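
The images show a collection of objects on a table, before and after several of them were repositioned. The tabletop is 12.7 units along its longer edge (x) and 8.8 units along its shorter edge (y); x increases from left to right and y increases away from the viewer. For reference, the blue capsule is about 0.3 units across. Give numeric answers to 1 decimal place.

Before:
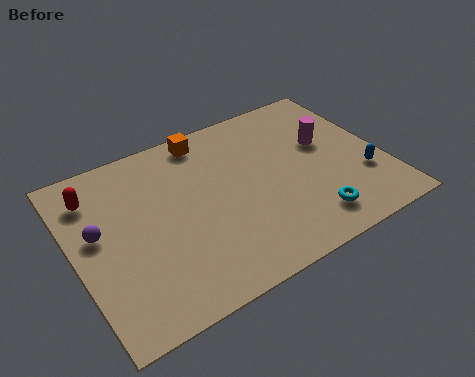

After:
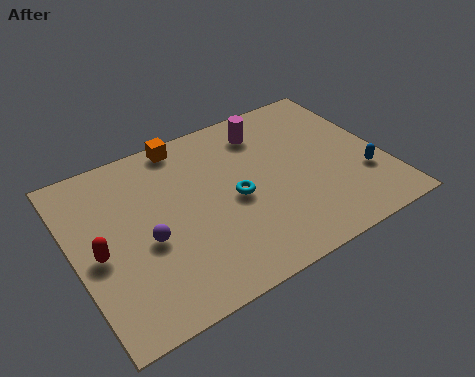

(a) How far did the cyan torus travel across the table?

3.7

The cyan torus was near (9.2, 1.6) before and (6.5, 4.1) after, so it travelled √(2.7² + 2.5²) ≈ 3.7 units.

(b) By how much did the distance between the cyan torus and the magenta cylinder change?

-0.5

Before: roughly 4.0 units apart; after: 3.5. That's 0.5 units closer together.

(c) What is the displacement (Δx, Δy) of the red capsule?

(-0.2, -2.9)

The red capsule was at about (1.1, 6.9) and moved to about (0.9, 4.0).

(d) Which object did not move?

the blue capsule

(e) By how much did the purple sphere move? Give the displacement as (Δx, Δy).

(1.8, -1.3)

From the two frames, the purple sphere sits at roughly (1.0, 5.0) before and (2.8, 3.7) after.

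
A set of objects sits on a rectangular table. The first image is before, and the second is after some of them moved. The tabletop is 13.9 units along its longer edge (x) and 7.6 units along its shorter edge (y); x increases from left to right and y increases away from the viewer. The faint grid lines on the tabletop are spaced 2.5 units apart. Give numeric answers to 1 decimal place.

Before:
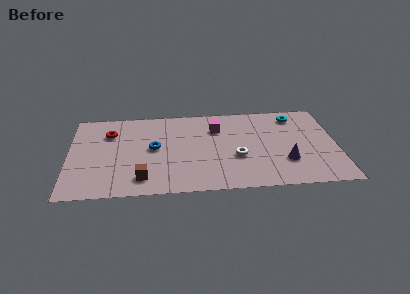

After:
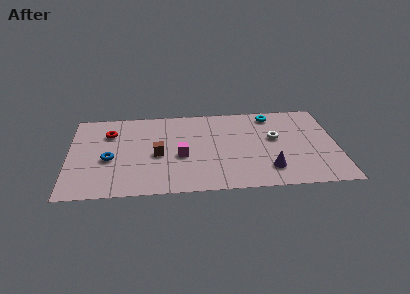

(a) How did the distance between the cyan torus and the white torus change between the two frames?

-2.5

They were about 4.6 units apart before and 2.1 after — 2.5 units closer together.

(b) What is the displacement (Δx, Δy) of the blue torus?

(-2.3, -0.8)

From the two frames, the blue torus sits at roughly (4.4, 4.0) before and (2.1, 3.2) after.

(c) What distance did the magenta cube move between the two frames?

3.0

From (7.7, 5.5) to (5.8, 3.2), the magenta cube covered √(1.9² + 2.3²) ≈ 3.0 units.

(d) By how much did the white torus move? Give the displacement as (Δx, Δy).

(2.0, 1.5)

The white torus was at about (8.7, 2.9) and moved to about (10.7, 4.4).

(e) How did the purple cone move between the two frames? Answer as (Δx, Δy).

(-0.9, -0.6)

From the two frames, the purple cone sits at roughly (11.2, 2.3) before and (10.3, 1.7) after.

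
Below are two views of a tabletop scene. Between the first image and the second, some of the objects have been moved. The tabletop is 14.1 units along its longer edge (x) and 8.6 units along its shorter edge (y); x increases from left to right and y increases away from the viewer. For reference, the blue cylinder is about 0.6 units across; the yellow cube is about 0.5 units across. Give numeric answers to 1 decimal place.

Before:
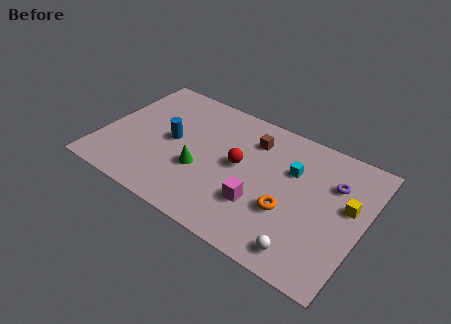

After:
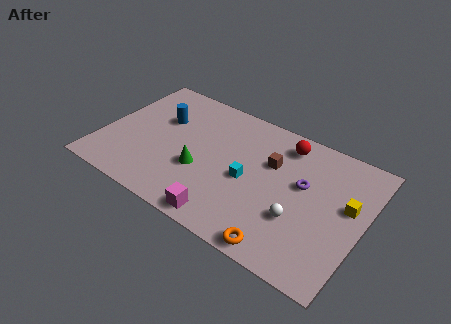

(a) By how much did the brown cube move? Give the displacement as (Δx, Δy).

(1.2, -1.0)

From the two frames, the brown cube sits at roughly (7.8, 6.6) before and (9.0, 5.6) after.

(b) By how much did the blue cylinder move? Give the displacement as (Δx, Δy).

(-0.8, 1.2)

The blue cylinder was at about (3.7, 4.4) and moved to about (2.9, 5.6).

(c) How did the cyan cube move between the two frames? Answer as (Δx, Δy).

(-2.1, -1.8)

The cyan cube started near (10.1, 5.7) and ended near (8.0, 3.9).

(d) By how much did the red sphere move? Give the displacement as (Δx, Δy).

(2.1, 2.6)

The red sphere started near (7.4, 4.6) and ended near (9.5, 7.2).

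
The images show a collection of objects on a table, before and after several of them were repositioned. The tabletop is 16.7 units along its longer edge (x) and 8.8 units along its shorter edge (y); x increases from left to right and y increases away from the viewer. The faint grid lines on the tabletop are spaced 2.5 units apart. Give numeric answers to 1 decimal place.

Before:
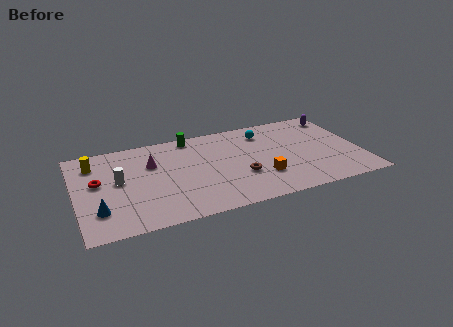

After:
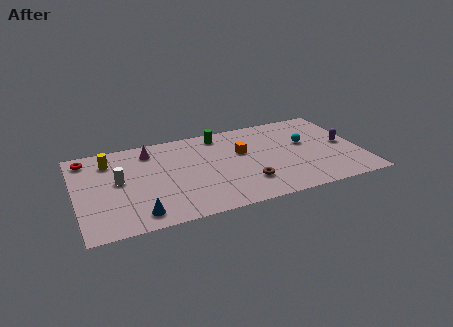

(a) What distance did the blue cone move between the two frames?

2.4

The blue cone moved from about (1.2, 2.3) to (3.4, 1.3), a distance of √(2.2² + 1.0²) ≈ 2.4.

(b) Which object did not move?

the white cylinder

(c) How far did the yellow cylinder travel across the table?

0.9

From (1.2, 6.9) to (2.1, 6.9), the yellow cylinder covered √(0.9² + 0.0²) ≈ 0.9 units.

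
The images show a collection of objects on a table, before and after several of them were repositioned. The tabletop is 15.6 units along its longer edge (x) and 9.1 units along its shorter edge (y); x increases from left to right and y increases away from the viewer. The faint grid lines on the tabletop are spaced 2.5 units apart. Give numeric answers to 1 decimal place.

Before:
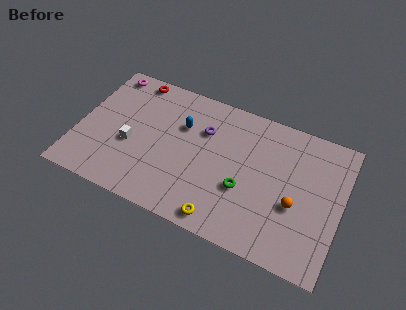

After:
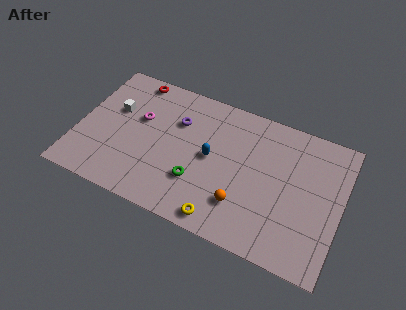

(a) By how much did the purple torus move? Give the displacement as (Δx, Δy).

(-1.6, 0.0)

The purple torus started near (7.3, 6.3) and ended near (5.7, 6.3).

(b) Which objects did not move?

the red torus and the yellow torus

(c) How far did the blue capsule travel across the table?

2.4

The blue capsule moved from about (6.0, 6.1) to (7.9, 4.7), a distance of √(1.9² + 1.4²) ≈ 2.4.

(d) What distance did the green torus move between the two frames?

2.8

From (10.0, 3.4) to (7.3, 2.8), the green torus covered √(2.7² + 0.6²) ≈ 2.8 units.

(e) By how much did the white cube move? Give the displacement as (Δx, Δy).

(-1.2, 2.0)

The white cube was at about (3.2, 3.7) and moved to about (2.0, 5.7).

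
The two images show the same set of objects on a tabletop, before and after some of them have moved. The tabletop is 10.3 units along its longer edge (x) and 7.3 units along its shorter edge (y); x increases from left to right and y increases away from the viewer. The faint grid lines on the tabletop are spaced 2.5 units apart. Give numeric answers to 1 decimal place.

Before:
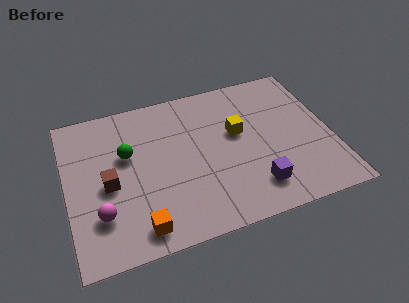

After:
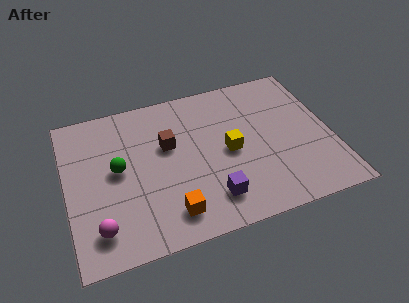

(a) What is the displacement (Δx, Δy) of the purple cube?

(-1.7, 0.0)

The purple cube was at about (7.1, 1.5) and moved to about (5.4, 1.5).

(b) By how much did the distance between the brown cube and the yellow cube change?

-2.7

They were about 5.2 units apart before and 2.5 after — 2.7 units closer together.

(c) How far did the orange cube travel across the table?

1.2

The orange cube moved from about (2.6, 1.0) to (3.8, 1.3), a distance of √(1.2² + 0.3²) ≈ 1.2.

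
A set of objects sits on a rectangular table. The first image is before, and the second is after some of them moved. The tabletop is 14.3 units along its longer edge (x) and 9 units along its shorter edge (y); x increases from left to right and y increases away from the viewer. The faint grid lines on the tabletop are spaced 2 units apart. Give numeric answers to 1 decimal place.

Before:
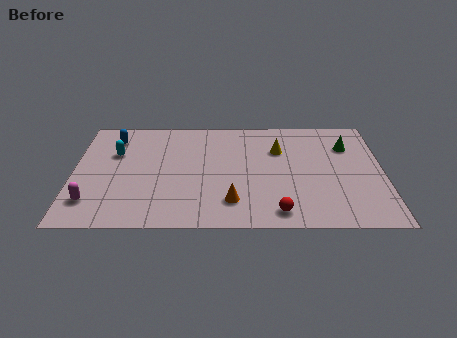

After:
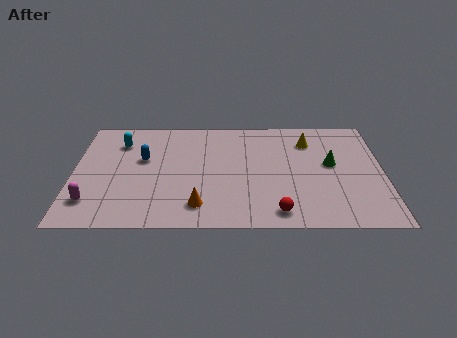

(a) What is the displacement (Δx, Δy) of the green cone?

(-0.8, -1.5)

From the two frames, the green cone sits at roughly (12.7, 6.5) before and (11.9, 5.0) after.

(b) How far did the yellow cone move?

1.6

From (9.5, 6.2) to (10.9, 6.9), the yellow cone covered √(1.4² + 0.7²) ≈ 1.6 units.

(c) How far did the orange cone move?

1.5

From (7.3, 2.0) to (5.8, 1.7), the orange cone covered √(1.5² + 0.3²) ≈ 1.5 units.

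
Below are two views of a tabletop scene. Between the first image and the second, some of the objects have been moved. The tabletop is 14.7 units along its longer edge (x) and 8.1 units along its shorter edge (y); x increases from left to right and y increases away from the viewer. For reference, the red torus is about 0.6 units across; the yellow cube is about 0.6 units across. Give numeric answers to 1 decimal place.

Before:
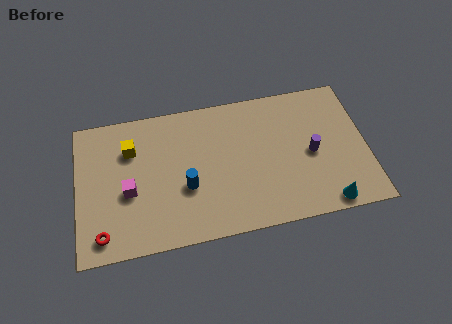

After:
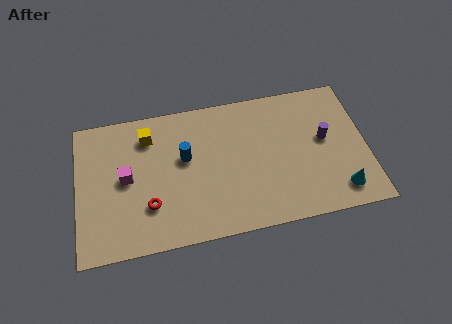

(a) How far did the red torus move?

2.7

The red torus moved from about (1.2, 1.2) to (3.6, 2.4), a distance of √(2.4² + 1.2²) ≈ 2.7.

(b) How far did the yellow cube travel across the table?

1.1

The yellow cube was near (2.8, 5.8) before and (3.7, 6.4) after, so it travelled √(0.9² + 0.6²) ≈ 1.1 units.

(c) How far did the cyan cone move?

0.9

The cyan cone was near (12.5, 0.8) before and (13.2, 1.4) after, so it travelled √(0.7² + 0.6²) ≈ 0.9 units.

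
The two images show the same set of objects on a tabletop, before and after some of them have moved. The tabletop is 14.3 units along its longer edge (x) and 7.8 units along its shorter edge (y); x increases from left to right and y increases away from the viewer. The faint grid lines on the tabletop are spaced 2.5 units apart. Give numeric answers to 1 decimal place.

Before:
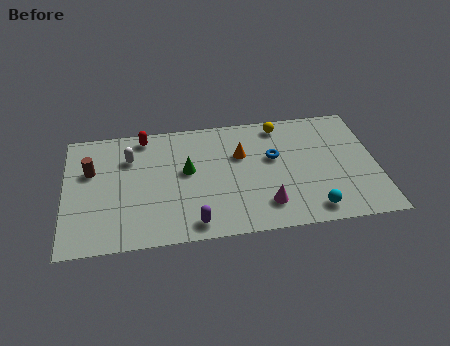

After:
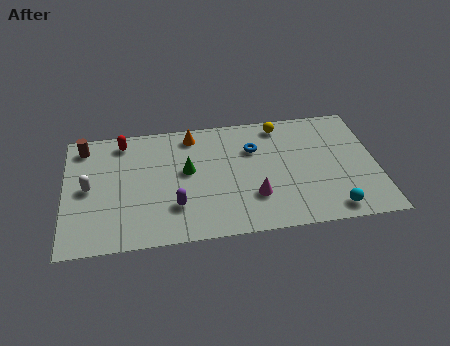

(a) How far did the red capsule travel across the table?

1.0

The red capsule moved from about (3.7, 6.9) to (2.7, 6.7), a distance of √(1.0² + 0.2²) ≈ 1.0.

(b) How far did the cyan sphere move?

0.9

From (11.2, 1.1) to (12.1, 1.0), the cyan sphere covered √(0.9² + 0.1²) ≈ 0.9 units.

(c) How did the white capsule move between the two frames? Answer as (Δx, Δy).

(-1.9, -1.7)

The white capsule was at about (3.0, 5.6) and moved to about (1.1, 3.9).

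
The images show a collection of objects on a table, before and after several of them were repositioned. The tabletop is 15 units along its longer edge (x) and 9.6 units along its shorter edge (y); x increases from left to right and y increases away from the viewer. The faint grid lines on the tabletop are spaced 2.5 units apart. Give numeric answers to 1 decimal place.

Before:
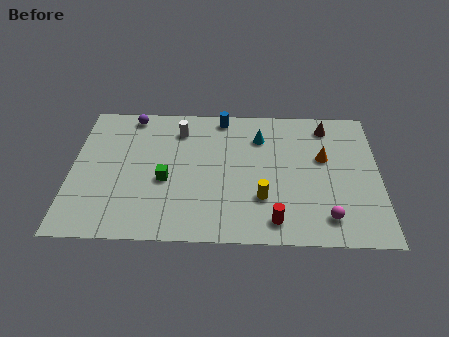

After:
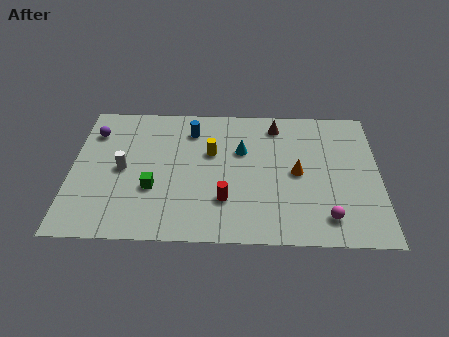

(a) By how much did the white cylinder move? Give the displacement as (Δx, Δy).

(-2.7, -2.9)

The white cylinder was at about (5.2, 7.6) and moved to about (2.5, 4.7).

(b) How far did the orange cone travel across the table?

1.7

The orange cone moved from about (12.3, 5.8) to (11.0, 4.7), a distance of √(1.3² + 1.1²) ≈ 1.7.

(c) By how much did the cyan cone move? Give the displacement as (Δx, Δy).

(-0.9, -1.0)

The cyan cone started near (9.2, 7.2) and ended near (8.3, 6.2).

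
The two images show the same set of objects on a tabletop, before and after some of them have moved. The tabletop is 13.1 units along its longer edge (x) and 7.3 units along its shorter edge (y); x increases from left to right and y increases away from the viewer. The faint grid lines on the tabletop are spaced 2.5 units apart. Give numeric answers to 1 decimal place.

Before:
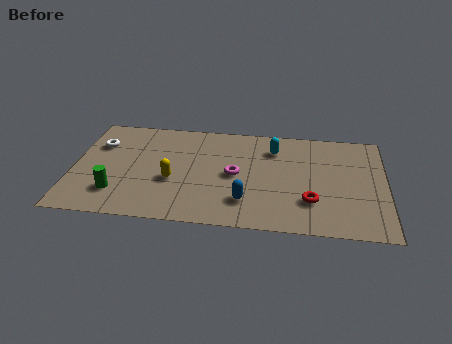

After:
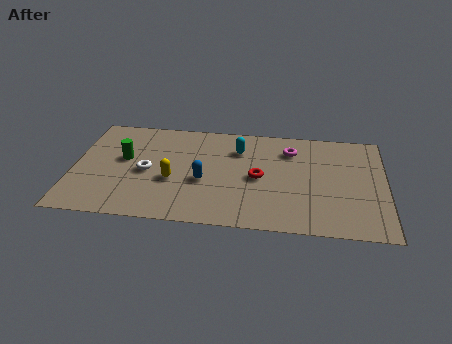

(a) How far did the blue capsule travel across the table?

2.2

The blue capsule moved from about (7.3, 1.8) to (5.5, 3.0), a distance of √(1.8² + 1.2²) ≈ 2.2.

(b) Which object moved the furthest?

the magenta torus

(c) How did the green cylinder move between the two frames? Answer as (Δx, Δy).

(0.2, 2.4)

The green cylinder was at about (1.9, 1.8) and moved to about (2.1, 4.2).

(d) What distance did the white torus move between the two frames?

2.7

From (1.0, 5.1) to (3.1, 3.4), the white torus covered √(2.1² + 1.7²) ≈ 2.7 units.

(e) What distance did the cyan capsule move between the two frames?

1.5

From (8.4, 5.6) to (6.9, 5.4), the cyan capsule covered √(1.5² + 0.2²) ≈ 1.5 units.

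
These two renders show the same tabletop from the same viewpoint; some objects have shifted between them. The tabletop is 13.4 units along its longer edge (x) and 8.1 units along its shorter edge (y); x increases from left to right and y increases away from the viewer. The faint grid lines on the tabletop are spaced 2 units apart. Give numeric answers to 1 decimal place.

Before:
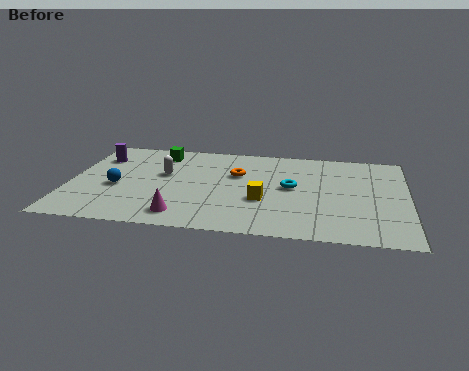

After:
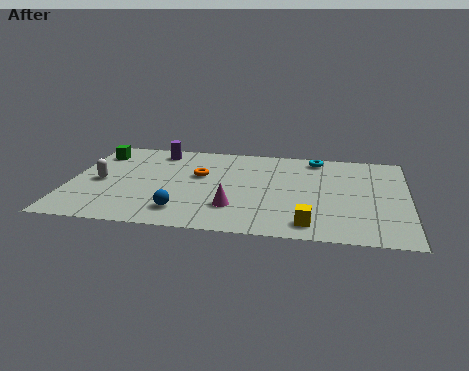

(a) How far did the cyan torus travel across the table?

2.9

From (8.8, 4.3) to (9.7, 7.1), the cyan torus covered √(0.9² + 2.8²) ≈ 2.9 units.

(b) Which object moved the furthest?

the blue sphere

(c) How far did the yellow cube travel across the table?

2.6

The yellow cube was near (7.7, 3.0) before and (9.6, 1.2) after, so it travelled √(1.9² + 1.8²) ≈ 2.6 units.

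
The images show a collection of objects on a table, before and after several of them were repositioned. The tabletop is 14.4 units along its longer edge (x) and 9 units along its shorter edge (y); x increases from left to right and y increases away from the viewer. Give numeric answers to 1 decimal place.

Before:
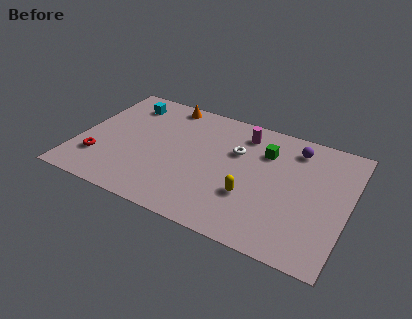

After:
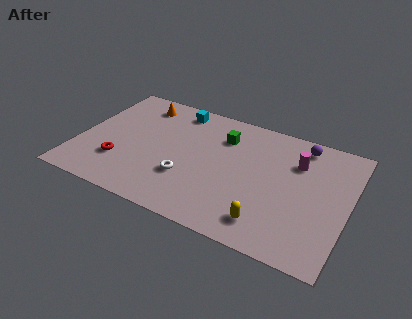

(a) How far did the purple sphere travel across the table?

0.5

The purple sphere was near (11.3, 7.4) before and (11.6, 7.8) after, so it travelled √(0.3² + 0.4²) ≈ 0.5 units.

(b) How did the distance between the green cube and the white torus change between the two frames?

+2.5

They were about 1.6 units apart before and 4.1 after — 2.5 units further apart.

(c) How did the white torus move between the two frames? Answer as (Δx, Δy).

(-2.3, -3.0)

The white torus was at about (8.3, 5.9) and moved to about (6.0, 2.9).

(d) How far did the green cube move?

2.3

The green cube moved from about (9.8, 6.5) to (7.5, 6.7), a distance of √(2.3² + 0.2²) ≈ 2.3.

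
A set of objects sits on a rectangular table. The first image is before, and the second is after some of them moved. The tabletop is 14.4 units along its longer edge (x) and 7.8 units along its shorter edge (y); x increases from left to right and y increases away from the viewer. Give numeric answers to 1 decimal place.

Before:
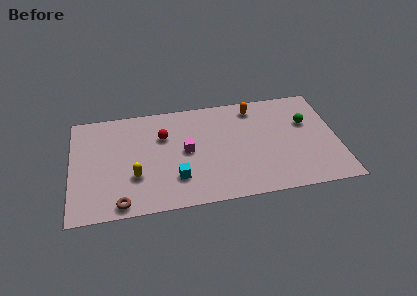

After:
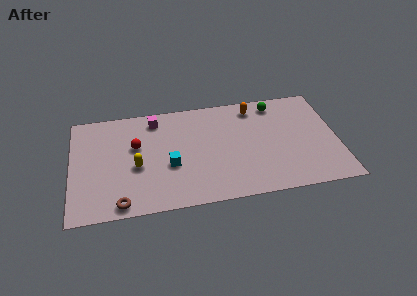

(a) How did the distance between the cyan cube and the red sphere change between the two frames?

-0.8

The distance was about 3.3 in the first image and 2.5 in the second, so they moved 0.8 units closer together.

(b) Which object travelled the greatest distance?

the magenta cube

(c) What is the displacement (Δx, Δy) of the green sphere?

(-1.6, 1.7)

From the two frames, the green sphere sits at roughly (12.8, 5.0) before and (11.2, 6.7) after.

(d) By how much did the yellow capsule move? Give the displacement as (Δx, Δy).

(0.1, 0.7)

The yellow capsule started near (3.4, 2.6) and ended near (3.5, 3.3).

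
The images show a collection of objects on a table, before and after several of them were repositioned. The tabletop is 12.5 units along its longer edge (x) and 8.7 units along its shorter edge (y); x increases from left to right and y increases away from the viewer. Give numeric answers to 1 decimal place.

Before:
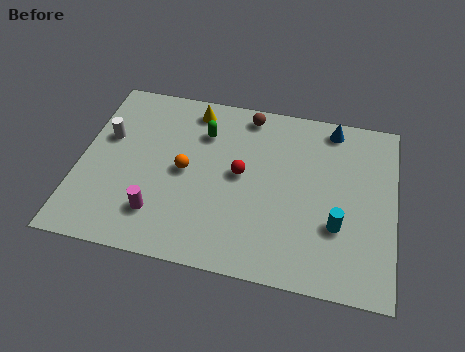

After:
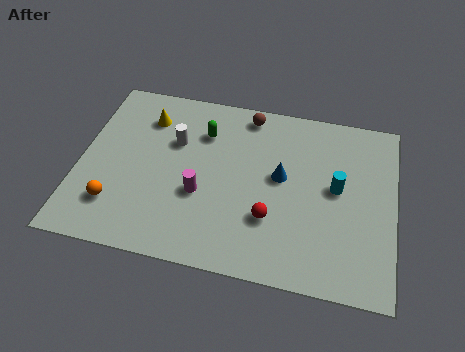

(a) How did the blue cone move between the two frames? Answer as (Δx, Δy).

(-1.9, -2.9)

The blue cone started near (9.9, 7.7) and ended near (8.0, 4.8).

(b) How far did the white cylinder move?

2.7

From (1.0, 5.4) to (3.7, 5.7), the white cylinder covered √(2.7² + 0.3²) ≈ 2.7 units.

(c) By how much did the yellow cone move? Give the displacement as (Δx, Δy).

(-1.8, -0.8)

From the two frames, the yellow cone sits at roughly (4.3, 7.5) before and (2.5, 6.7) after.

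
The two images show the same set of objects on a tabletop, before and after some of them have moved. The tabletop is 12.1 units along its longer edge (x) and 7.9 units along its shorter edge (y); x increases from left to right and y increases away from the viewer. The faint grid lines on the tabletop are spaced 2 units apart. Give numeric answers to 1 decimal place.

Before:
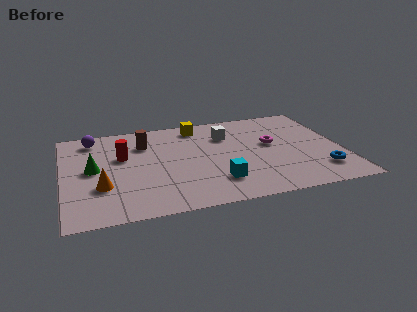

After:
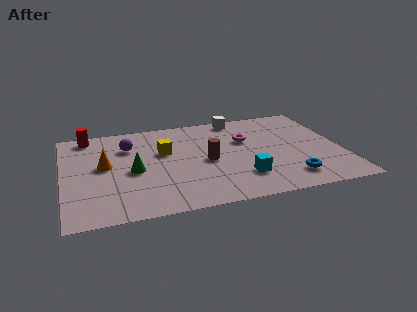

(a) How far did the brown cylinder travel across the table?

3.3

From (3.6, 5.8) to (6.2, 3.7), the brown cylinder covered √(2.6² + 2.1²) ≈ 3.3 units.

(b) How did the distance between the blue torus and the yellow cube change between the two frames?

-0.9

The distance was about 7.1 in the first image and 6.2 in the second, so they moved 0.9 units closer together.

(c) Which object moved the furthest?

the brown cylinder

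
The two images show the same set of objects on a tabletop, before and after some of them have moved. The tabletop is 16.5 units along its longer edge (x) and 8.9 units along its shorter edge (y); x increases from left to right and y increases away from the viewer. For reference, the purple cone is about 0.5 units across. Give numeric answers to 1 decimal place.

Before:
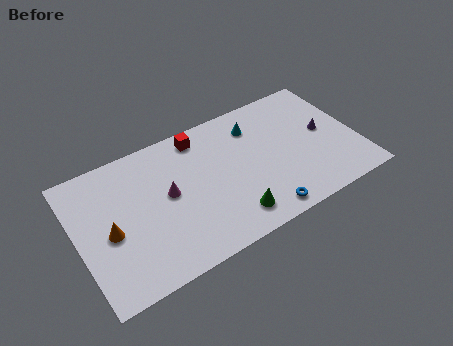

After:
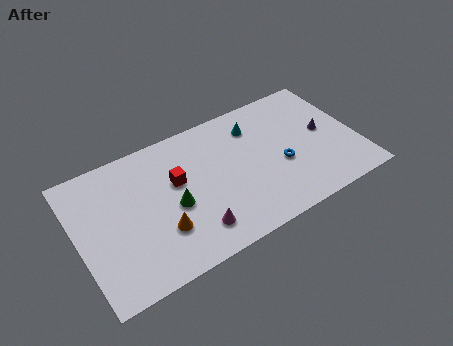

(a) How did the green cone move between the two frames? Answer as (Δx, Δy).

(-3.1, 2.3)

The green cone was at about (8.6, 1.6) and moved to about (5.5, 3.9).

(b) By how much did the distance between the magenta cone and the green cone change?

-2.3

They were about 4.6 units apart before and 2.3 after — 2.3 units closer together.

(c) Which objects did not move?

the purple cone and the cyan cone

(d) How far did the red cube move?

2.9

From (7.6, 7.7) to (5.9, 5.4), the red cube covered √(1.7² + 2.3²) ≈ 2.9 units.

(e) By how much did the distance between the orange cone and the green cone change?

-5.7

The distance was about 7.2 in the first image and 1.5 in the second, so they moved 5.7 units closer together.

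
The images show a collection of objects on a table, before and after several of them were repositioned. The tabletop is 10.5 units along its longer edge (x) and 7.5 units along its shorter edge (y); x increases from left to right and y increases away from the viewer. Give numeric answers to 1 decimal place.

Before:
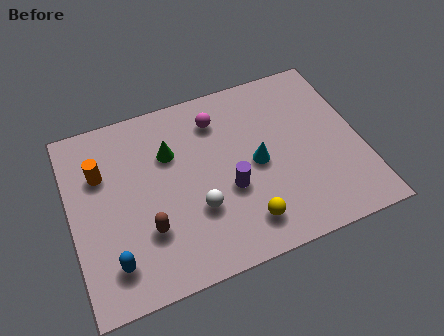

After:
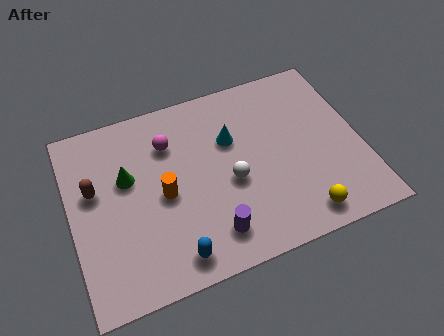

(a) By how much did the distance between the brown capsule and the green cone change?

-1.8

The distance was about 3.0 in the first image and 1.2 in the second, so they moved 1.8 units closer together.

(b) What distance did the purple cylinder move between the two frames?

1.7

The purple cylinder was near (5.6, 2.9) before and (4.8, 1.4) after, so it travelled √(0.8² + 1.5²) ≈ 1.7 units.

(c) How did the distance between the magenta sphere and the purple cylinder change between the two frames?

+1.2

Before: roughly 3.0 units apart; after: 4.2. That's 1.2 units further apart.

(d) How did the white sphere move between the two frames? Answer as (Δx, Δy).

(1.3, 0.7)

The white sphere was at about (4.4, 2.5) and moved to about (5.7, 3.2).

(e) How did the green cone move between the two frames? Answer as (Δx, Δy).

(-1.6, -0.5)

From the two frames, the green cone sits at roughly (3.7, 5.1) before and (2.1, 4.6) after.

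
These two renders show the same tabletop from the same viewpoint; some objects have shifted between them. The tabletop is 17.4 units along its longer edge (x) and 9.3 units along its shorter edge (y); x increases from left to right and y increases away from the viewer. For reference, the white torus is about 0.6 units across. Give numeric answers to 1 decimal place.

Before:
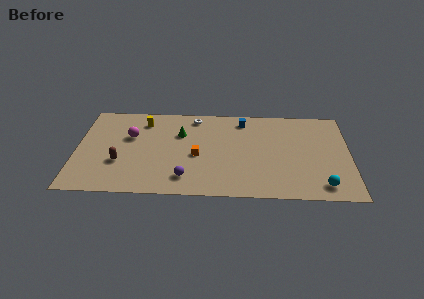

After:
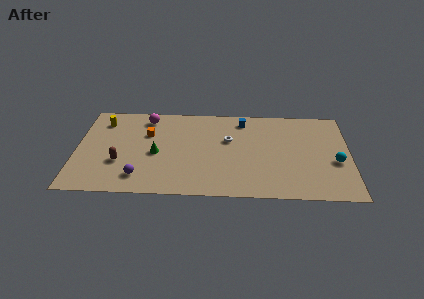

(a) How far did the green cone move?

2.6

The green cone was near (6.6, 6.3) before and (5.1, 4.2) after, so it travelled √(1.5² + 2.1²) ≈ 2.6 units.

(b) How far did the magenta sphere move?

2.2

The magenta sphere was near (3.4, 5.9) before and (4.4, 7.9) after, so it travelled √(1.0² + 2.0²) ≈ 2.2 units.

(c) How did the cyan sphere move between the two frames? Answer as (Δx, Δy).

(0.9, 2.4)

The cyan sphere started near (15.6, 1.4) and ended near (16.5, 3.8).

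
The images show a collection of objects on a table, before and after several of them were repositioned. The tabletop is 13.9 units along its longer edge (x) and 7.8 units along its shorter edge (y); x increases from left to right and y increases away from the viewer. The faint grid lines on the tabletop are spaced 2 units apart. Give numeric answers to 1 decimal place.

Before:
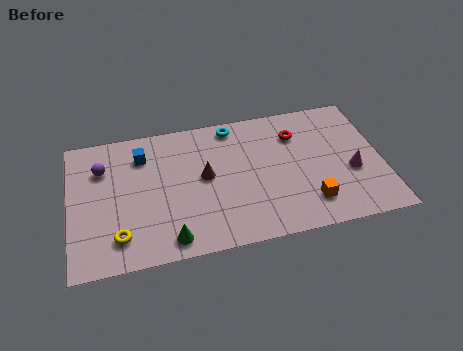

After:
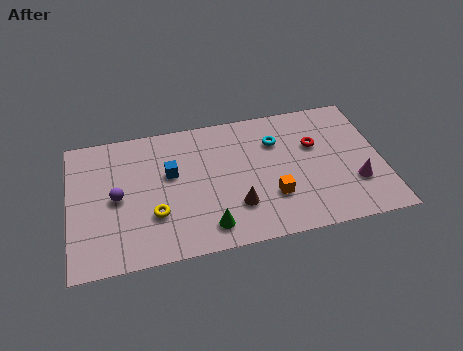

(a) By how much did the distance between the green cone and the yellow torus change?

+0.3

The distance was about 2.3 in the first image and 2.6 in the second, so they moved 0.3 units further apart.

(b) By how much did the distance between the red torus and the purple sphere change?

+0.3

The distance was about 8.7 in the first image and 9.0 in the second, so they moved 0.3 units further apart.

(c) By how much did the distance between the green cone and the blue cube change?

-1.4

Before: roughly 5.1 units apart; after: 3.7. That's 1.4 units closer together.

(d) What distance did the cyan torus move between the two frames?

2.3

The cyan torus moved from about (7.4, 6.9) to (9.3, 5.6), a distance of √(1.9² + 1.3²) ≈ 2.3.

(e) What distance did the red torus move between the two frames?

1.1

The red torus was near (10.2, 5.8) before and (11.0, 5.0) after, so it travelled √(0.8² + 0.8²) ≈ 1.1 units.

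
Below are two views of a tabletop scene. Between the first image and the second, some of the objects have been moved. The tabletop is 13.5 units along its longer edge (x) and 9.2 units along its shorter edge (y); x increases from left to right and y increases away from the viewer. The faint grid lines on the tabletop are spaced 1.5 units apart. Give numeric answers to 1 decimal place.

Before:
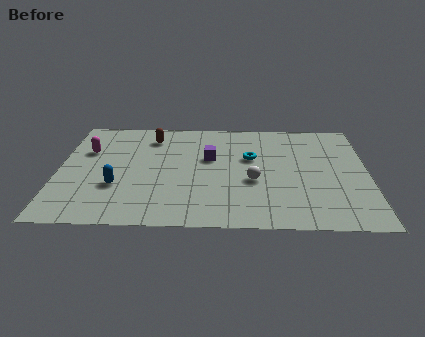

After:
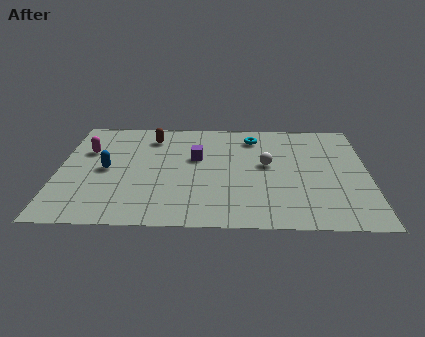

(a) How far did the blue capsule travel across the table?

1.5

The blue capsule moved from about (2.6, 3.1) to (2.1, 4.5), a distance of √(0.5² + 1.4²) ≈ 1.5.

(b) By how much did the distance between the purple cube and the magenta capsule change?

-0.6

Before: roughly 5.4 units apart; after: 4.8. That's 0.6 units closer together.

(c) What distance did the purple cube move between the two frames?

0.6

From (6.6, 5.6) to (6.0, 5.6), the purple cube covered √(0.6² + 0.0²) ≈ 0.6 units.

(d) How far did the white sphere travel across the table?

1.5

From (8.5, 3.7) to (9.1, 5.1), the white sphere covered √(0.6² + 1.4²) ≈ 1.5 units.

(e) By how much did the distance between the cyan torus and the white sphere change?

+0.5

Before: roughly 2.0 units apart; after: 2.5. That's 0.5 units further apart.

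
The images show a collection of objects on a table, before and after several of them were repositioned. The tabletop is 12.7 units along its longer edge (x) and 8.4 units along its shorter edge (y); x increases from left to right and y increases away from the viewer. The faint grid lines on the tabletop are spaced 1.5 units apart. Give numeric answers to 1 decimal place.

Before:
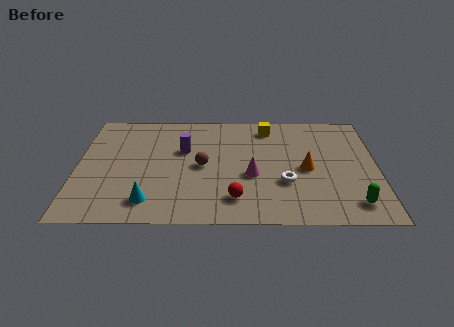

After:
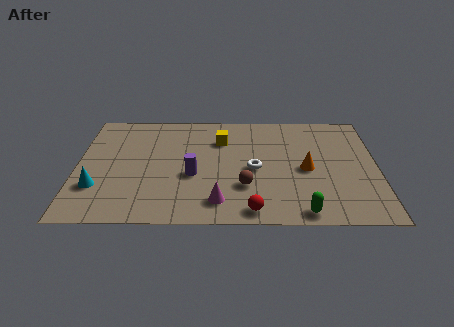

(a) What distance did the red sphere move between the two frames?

1.1

The red sphere was near (6.7, 1.7) before and (7.4, 0.9) after, so it travelled √(0.7² + 0.8²) ≈ 1.1 units.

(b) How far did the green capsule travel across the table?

2.2

From (11.6, 1.4) to (9.5, 0.8), the green capsule covered √(2.1² + 0.6²) ≈ 2.2 units.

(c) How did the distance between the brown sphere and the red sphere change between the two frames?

-1.1

They were about 2.8 units apart before and 1.7 after — 1.1 units closer together.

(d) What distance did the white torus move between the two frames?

1.6

From (8.8, 2.9) to (7.5, 3.9), the white torus covered √(1.3² + 1.0²) ≈ 1.6 units.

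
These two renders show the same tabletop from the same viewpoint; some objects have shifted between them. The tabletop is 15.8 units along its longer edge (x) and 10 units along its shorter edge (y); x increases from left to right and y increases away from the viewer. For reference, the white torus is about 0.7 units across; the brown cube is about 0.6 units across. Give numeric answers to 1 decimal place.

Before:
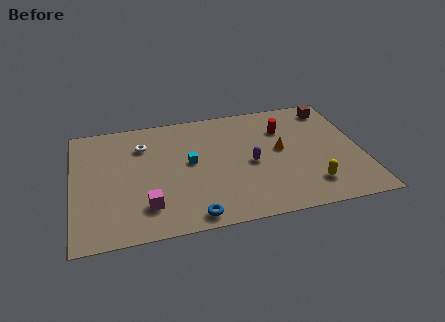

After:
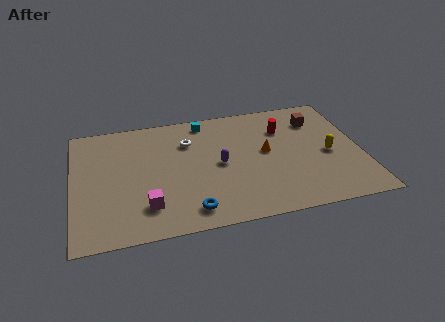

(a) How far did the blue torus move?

0.5

The blue torus was near (6.3, 1.0) before and (6.2, 1.5) after, so it travelled √(0.1² + 0.5²) ≈ 0.5 units.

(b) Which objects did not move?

the magenta cube and the red cylinder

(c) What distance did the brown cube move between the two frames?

1.3

From (14.5, 8.5) to (13.6, 7.6), the brown cube covered √(0.9² + 0.9²) ≈ 1.3 units.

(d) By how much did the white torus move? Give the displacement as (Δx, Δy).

(2.5, -0.2)

The white torus was at about (3.9, 7.4) and moved to about (6.4, 7.2).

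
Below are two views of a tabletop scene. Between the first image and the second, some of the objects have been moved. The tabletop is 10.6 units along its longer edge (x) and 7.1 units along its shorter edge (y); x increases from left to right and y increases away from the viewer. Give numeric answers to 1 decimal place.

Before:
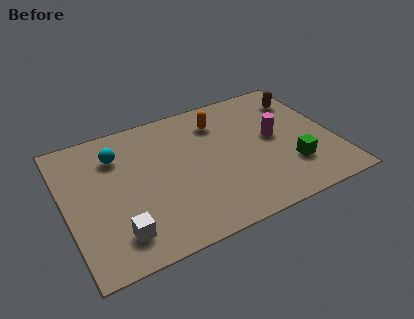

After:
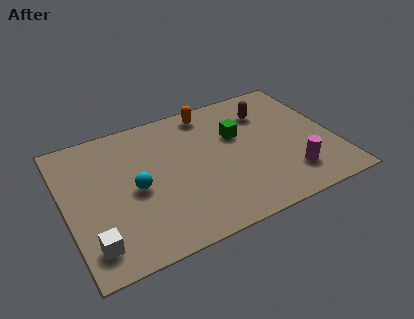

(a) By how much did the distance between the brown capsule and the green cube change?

-2.1

They were about 3.6 units apart before and 1.5 after — 2.1 units closer together.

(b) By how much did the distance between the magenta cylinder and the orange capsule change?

+2.7

The distance was about 2.6 in the first image and 5.3 in the second, so they moved 2.7 units further apart.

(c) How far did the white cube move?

1.0

The white cube was near (1.8, 1.4) before and (0.8, 1.3) after, so it travelled √(1.0² + 0.1²) ≈ 1.0 units.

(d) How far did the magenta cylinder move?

2.2

From (8.3, 3.8) to (8.6, 1.6), the magenta cylinder covered √(0.3² + 2.2²) ≈ 2.2 units.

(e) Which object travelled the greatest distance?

the green cube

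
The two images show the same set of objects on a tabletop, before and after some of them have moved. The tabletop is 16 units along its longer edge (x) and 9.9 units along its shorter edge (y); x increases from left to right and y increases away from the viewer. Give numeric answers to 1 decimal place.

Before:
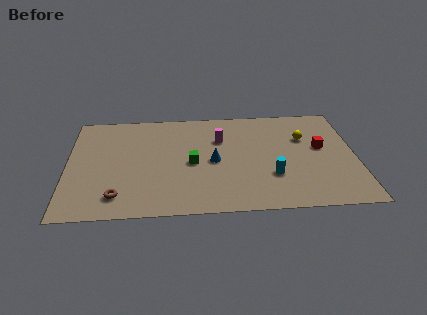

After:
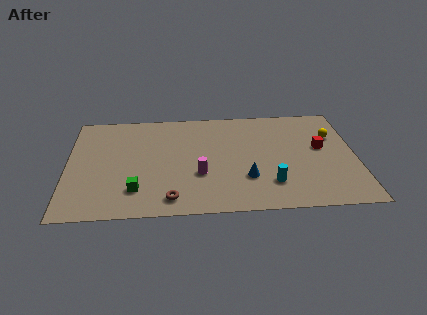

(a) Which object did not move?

the red cube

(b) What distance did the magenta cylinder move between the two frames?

3.5

From (8.5, 6.8) to (7.3, 3.5), the magenta cylinder covered √(1.2² + 3.3²) ≈ 3.5 units.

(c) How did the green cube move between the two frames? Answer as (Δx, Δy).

(-3.1, -2.3)

From the two frames, the green cube sits at roughly (6.9, 4.6) before and (3.8, 2.3) after.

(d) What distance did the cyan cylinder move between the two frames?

0.7

From (11.3, 3.1) to (11.2, 2.4), the cyan cylinder covered √(0.1² + 0.7²) ≈ 0.7 units.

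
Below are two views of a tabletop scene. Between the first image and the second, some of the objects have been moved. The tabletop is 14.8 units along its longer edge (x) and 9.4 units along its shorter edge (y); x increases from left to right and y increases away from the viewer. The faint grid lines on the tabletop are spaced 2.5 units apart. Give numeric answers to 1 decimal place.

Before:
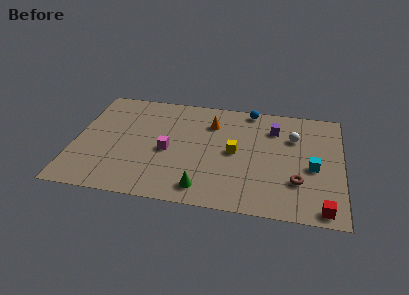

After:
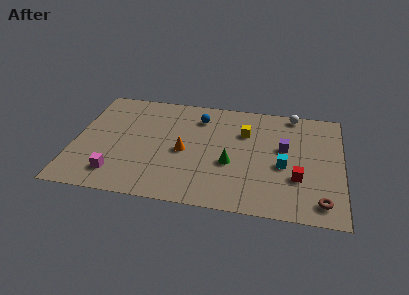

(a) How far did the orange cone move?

3.0

The orange cone was near (7.5, 7.0) before and (6.1, 4.3) after, so it travelled √(1.4² + 2.7²) ≈ 3.0 units.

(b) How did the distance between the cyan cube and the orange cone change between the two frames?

-0.9

Before: roughly 6.4 units apart; after: 5.5. That's 0.9 units closer together.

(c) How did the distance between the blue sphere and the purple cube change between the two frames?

+3.1

Before: roughly 2.1 units apart; after: 5.2. That's 3.1 units further apart.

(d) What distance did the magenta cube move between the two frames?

3.6

From (5.2, 4.2) to (2.5, 1.8), the magenta cube covered √(2.7² + 2.4²) ≈ 3.6 units.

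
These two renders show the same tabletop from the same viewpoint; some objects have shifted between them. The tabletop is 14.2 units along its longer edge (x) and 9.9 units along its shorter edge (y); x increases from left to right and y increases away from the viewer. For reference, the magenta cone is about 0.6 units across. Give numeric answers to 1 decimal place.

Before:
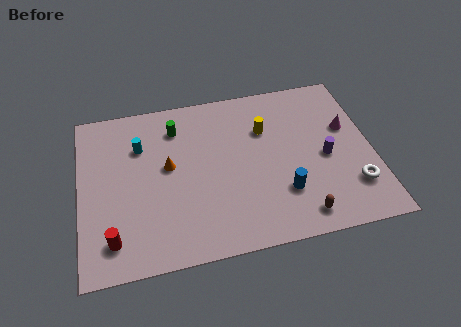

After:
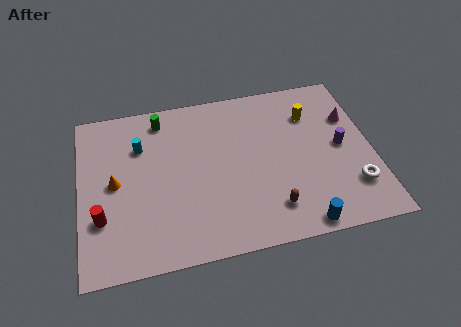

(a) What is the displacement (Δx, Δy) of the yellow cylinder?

(2.3, 0.5)

The yellow cylinder started near (9.1, 6.8) and ended near (11.4, 7.3).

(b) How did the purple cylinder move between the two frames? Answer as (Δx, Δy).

(0.8, 0.5)

From the two frames, the purple cylinder sits at roughly (11.9, 4.5) before and (12.7, 5.0) after.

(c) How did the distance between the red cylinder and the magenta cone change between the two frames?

+0.4

The distance was about 12.4 in the first image and 12.8 in the second, so they moved 0.4 units further apart.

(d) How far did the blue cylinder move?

2.1

The blue cylinder moved from about (9.7, 2.8) to (10.4, 0.8), a distance of √(0.7² + 2.0²) ≈ 2.1.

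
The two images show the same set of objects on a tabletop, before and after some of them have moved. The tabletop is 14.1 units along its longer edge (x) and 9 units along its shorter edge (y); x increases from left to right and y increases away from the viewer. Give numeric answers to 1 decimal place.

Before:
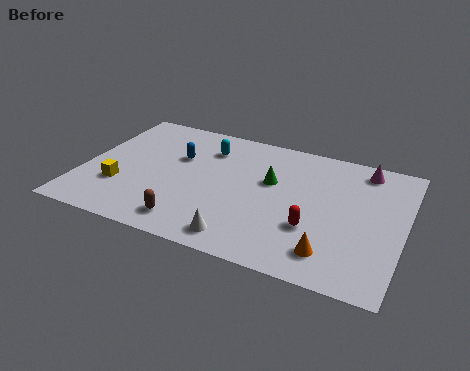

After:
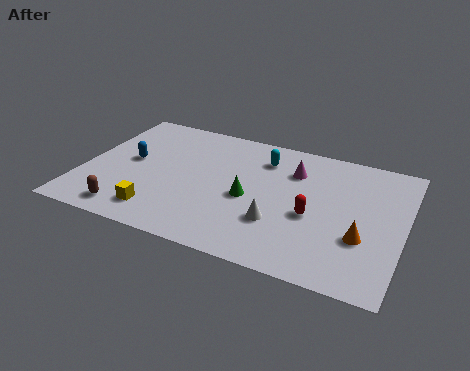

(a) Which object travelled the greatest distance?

the magenta cone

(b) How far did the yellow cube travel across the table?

2.2

The yellow cube was near (1.8, 2.8) before and (3.7, 1.6) after, so it travelled √(1.9² + 1.2²) ≈ 2.2 units.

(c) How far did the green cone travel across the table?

1.7

The green cone moved from about (8.2, 5.5) to (7.4, 4.0), a distance of √(0.8² + 1.5²) ≈ 1.7.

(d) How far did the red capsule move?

0.8

From (10.3, 3.0) to (10.2, 3.8), the red capsule covered √(0.1² + 0.8²) ≈ 0.8 units.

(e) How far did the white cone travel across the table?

2.1

From (7.4, 1.2) to (8.8, 2.8), the white cone covered √(1.4² + 1.6²) ≈ 2.1 units.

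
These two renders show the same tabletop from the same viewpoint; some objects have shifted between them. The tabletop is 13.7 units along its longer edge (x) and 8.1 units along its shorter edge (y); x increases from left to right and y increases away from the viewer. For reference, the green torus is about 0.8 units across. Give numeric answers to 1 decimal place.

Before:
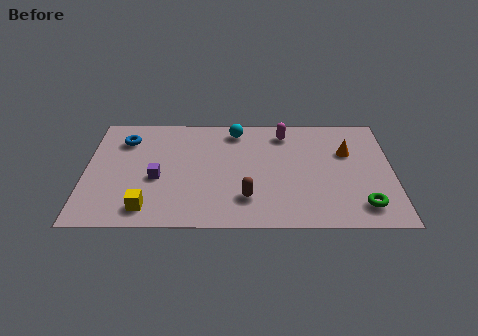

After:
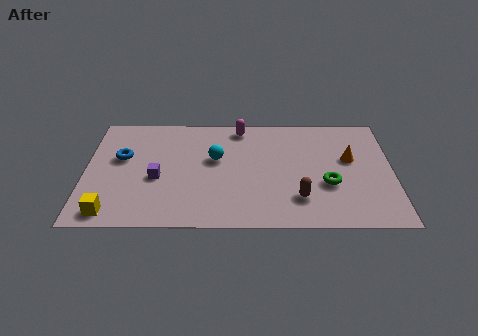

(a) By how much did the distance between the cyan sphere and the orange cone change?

+0.8

The distance was about 5.2 in the first image and 6.0 in the second, so they moved 0.8 units further apart.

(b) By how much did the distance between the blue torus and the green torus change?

-2.2

They were about 11.6 units apart before and 9.4 after — 2.2 units closer together.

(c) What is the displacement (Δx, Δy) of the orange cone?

(0.1, -0.5)

The orange cone was at about (11.7, 5.3) and moved to about (11.8, 4.8).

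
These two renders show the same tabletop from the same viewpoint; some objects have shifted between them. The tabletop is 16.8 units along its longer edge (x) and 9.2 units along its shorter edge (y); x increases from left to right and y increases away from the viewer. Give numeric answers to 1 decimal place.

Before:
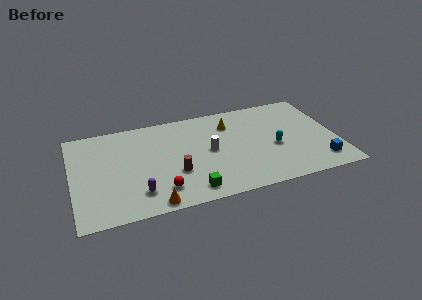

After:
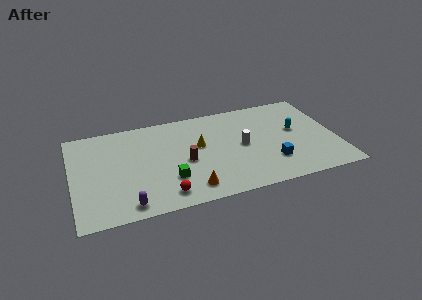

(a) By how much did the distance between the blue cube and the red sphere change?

-3.1

The distance was about 10.1 in the first image and 7.0 in the second, so they moved 3.1 units closer together.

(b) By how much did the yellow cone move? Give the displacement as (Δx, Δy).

(-2.1, -1.6)

The yellow cone was at about (10.2, 7.0) and moved to about (8.1, 5.4).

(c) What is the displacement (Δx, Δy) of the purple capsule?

(-0.7, -0.9)

The purple capsule was at about (4.0, 2.0) and moved to about (3.3, 1.1).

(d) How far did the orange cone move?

2.5

The orange cone moved from about (4.8, 0.8) to (7.2, 1.5), a distance of √(2.4² + 0.7²) ≈ 2.5.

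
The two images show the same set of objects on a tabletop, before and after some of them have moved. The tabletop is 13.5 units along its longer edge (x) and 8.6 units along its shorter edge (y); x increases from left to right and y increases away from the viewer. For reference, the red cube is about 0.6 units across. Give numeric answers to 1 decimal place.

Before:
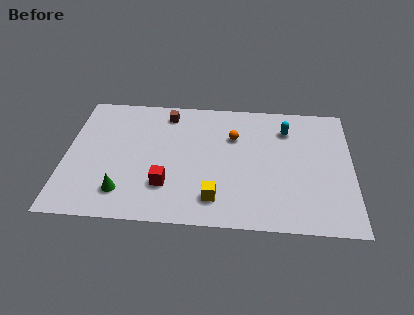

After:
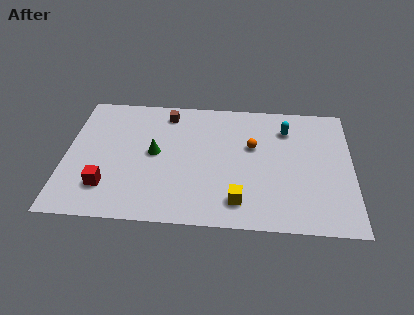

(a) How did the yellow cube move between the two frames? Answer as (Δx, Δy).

(1.1, -0.1)

The yellow cube was at about (7.1, 1.7) and moved to about (8.2, 1.6).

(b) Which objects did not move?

the brown cube and the cyan capsule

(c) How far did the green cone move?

3.0

The green cone moved from about (2.8, 1.8) to (4.2, 4.5), a distance of √(1.4² + 2.7²) ≈ 3.0.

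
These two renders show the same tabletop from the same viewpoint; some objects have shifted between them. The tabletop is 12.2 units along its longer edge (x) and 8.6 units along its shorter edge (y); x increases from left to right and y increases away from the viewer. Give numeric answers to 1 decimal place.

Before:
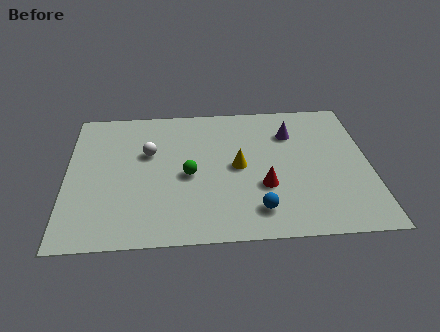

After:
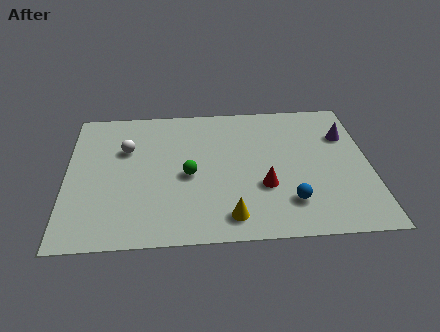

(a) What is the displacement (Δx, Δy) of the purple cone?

(2.2, -0.3)

The purple cone was at about (9.1, 6.3) and moved to about (11.3, 6.0).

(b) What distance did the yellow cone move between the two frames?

3.0

From (6.9, 4.3) to (6.5, 1.3), the yellow cone covered √(0.4² + 3.0²) ≈ 3.0 units.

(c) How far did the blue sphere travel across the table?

1.4

The blue sphere moved from about (7.6, 1.6) to (8.9, 2.0), a distance of √(1.3² + 0.4²) ≈ 1.4.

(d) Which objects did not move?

the green sphere and the red cone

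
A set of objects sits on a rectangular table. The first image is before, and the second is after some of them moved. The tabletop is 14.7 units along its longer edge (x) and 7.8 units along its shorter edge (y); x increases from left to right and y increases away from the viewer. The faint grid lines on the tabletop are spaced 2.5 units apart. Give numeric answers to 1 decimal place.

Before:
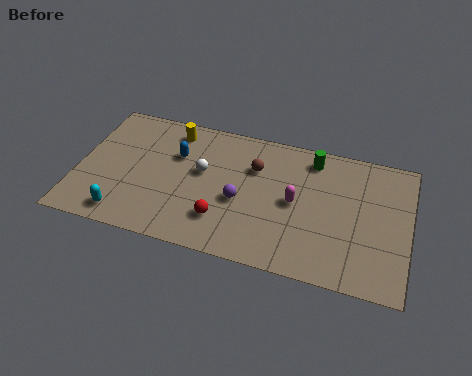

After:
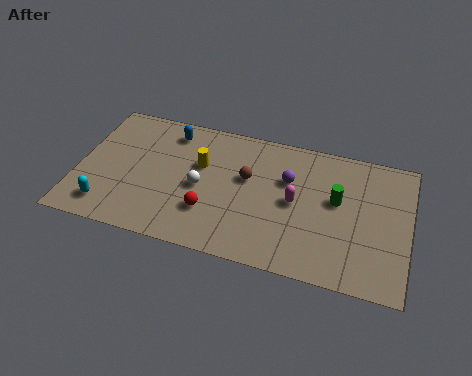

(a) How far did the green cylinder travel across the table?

2.4

The green cylinder was near (10.3, 6.6) before and (11.5, 4.5) after, so it travelled √(1.2² + 2.1²) ≈ 2.4 units.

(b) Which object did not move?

the magenta capsule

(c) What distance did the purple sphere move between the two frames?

2.7

The purple sphere was near (7.3, 3.3) before and (9.3, 5.1) after, so it travelled √(2.0² + 1.8²) ≈ 2.7 units.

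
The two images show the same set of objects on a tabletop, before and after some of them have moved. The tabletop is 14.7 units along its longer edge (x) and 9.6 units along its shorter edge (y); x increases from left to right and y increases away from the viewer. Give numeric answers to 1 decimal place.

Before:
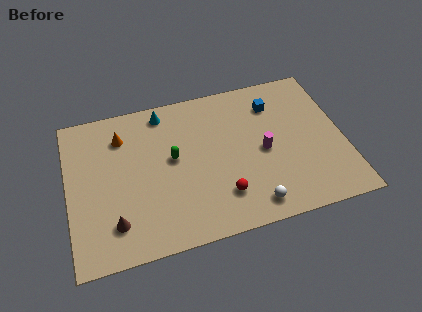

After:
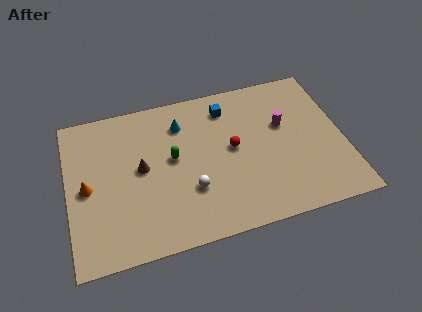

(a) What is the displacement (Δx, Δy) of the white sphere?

(-3.1, 1.8)

The white sphere started near (9.5, 1.3) and ended near (6.4, 3.1).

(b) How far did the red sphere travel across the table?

2.9

The red sphere moved from about (8.0, 2.3) to (8.8, 5.1), a distance of √(0.8² + 2.8²) ≈ 2.9.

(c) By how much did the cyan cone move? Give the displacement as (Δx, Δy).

(0.9, -1.0)

The cyan cone started near (5.3, 8.4) and ended near (6.2, 7.4).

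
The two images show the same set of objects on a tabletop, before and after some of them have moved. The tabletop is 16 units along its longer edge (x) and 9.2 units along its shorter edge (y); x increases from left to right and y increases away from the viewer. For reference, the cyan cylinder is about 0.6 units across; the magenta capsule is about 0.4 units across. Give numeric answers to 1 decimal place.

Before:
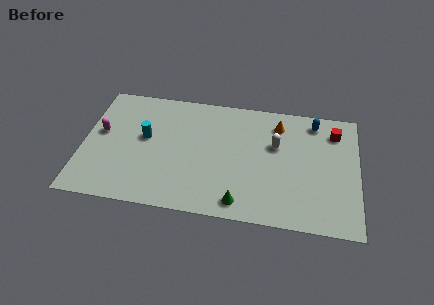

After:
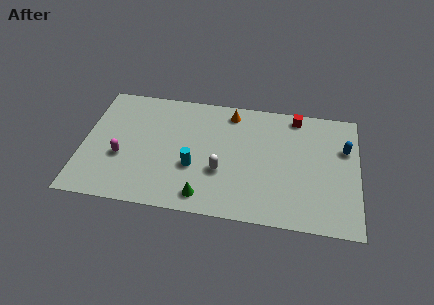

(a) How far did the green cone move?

2.1

The green cone was near (9.3, 1.2) before and (7.2, 1.3) after, so it travelled √(2.1² + 0.1²) ≈ 2.1 units.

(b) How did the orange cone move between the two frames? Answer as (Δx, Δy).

(-2.8, 0.5)

From the two frames, the orange cone sits at roughly (11.3, 7.4) before and (8.5, 7.9) after.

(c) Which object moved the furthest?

the white capsule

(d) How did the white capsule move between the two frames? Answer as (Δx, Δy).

(-3.1, -2.5)

From the two frames, the white capsule sits at roughly (11.2, 5.8) before and (8.1, 3.3) after.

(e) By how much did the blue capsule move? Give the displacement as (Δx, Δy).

(1.8, -1.8)

The blue capsule started near (13.4, 7.9) and ended near (15.2, 6.1).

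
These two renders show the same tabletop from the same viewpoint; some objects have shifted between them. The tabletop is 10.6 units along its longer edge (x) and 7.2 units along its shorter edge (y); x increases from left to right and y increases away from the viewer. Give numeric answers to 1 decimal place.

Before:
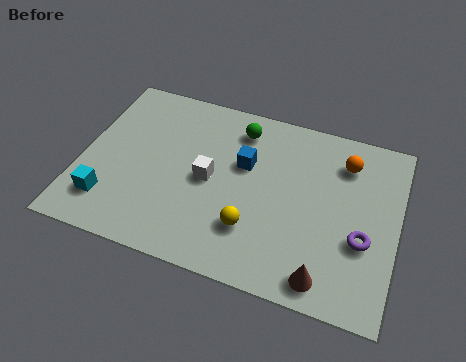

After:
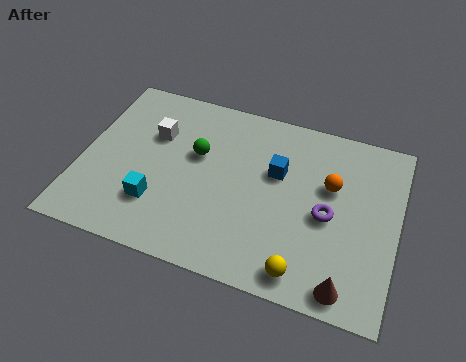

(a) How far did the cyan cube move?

1.6

From (1.1, 1.6) to (2.7, 2.0), the cyan cube covered √(1.6² + 0.4²) ≈ 1.6 units.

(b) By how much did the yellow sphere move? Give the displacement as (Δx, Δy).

(1.8, -1.1)

The yellow sphere started near (5.9, 2.0) and ended near (7.7, 0.9).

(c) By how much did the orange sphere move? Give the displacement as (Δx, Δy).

(-0.4, -1.1)

The orange sphere was at about (8.7, 5.6) and moved to about (8.3, 4.5).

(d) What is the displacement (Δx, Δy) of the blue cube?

(1.1, 0.0)

The blue cube was at about (5.4, 4.5) and moved to about (6.5, 4.5).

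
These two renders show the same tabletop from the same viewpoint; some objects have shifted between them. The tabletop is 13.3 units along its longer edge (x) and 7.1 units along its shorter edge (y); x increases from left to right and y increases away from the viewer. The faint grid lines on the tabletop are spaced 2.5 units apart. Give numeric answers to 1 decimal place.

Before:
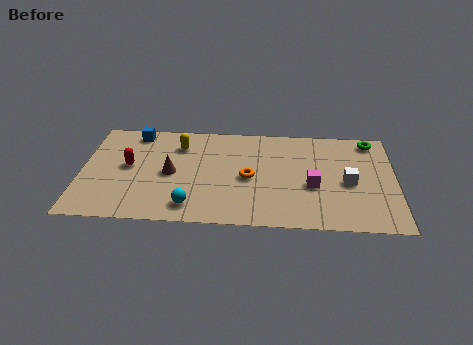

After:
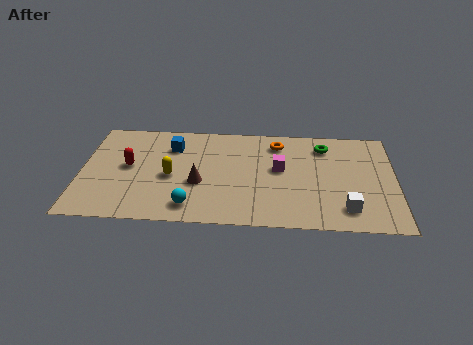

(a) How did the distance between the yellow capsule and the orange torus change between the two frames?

+1.5

Before: roughly 3.7 units apart; after: 5.2. That's 1.5 units further apart.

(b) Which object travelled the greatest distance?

the orange torus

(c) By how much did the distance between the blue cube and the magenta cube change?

-3.5

They were about 8.3 units apart before and 4.8 after — 3.5 units closer together.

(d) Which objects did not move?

the cyan sphere and the red capsule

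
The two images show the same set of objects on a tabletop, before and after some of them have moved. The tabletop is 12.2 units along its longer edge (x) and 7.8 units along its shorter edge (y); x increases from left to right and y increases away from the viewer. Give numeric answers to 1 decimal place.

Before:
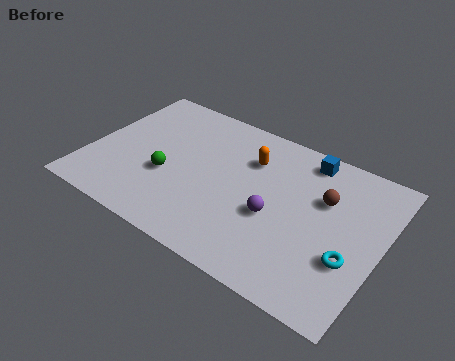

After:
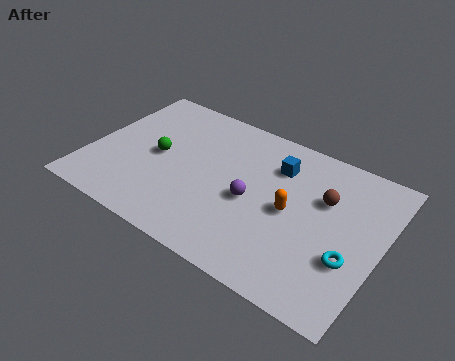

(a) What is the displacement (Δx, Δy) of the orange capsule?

(2.0, -1.8)

The orange capsule started near (6.5, 5.6) and ended near (8.5, 3.8).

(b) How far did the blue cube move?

1.5

The blue cube was near (8.7, 6.8) before and (7.6, 5.8) after, so it travelled √(1.1² + 1.0²) ≈ 1.5 units.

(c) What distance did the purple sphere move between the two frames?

1.0

From (7.9, 3.2) to (6.9, 3.5), the purple sphere covered √(1.0² + 0.3²) ≈ 1.0 units.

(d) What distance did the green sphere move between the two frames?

1.1

The green sphere moved from about (3.4, 3.0) to (2.8, 3.9), a distance of √(0.6² + 0.9²) ≈ 1.1.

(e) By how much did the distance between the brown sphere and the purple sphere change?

+0.6

They were about 2.6 units apart before and 3.2 after — 0.6 units further apart.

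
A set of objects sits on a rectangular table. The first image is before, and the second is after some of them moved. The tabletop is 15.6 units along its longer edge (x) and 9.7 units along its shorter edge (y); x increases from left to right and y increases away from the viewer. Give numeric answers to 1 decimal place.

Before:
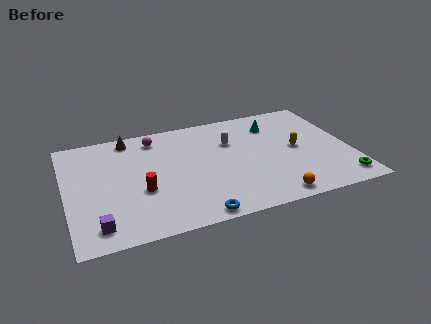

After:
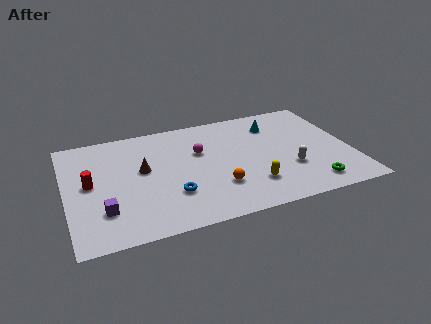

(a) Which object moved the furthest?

the white capsule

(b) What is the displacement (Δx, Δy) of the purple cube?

(0.4, 1.1)

From the two frames, the purple cube sits at roughly (1.5, 1.5) before and (1.9, 2.6) after.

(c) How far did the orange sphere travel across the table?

3.3

The orange sphere was near (10.9, 1.0) before and (8.1, 2.8) after, so it travelled √(2.8² + 1.8²) ≈ 3.3 units.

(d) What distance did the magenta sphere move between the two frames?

3.0

The magenta sphere was near (5.1, 8.2) before and (7.4, 6.2) after, so it travelled √(2.3² + 2.0²) ≈ 3.0 units.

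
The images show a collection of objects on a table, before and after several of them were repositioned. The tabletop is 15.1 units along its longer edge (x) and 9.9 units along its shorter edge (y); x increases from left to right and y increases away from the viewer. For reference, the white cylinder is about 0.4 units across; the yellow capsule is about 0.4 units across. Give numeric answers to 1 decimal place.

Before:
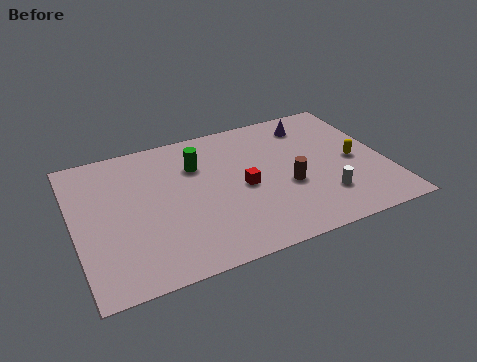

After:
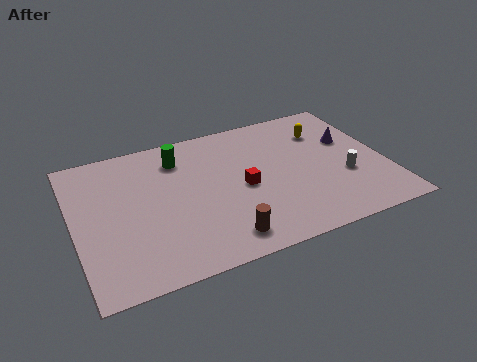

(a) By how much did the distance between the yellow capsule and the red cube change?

-0.3

The distance was about 5.5 in the first image and 5.2 in the second, so they moved 0.3 units closer together.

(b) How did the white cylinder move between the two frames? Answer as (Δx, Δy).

(1.2, 1.1)

The white cylinder was at about (11.8, 2.5) and moved to about (13.0, 3.6).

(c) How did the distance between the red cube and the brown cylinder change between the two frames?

+1.2

Before: roughly 2.2 units apart; after: 3.4. That's 1.2 units further apart.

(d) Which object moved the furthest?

the brown cylinder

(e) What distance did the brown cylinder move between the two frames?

4.2

The brown cylinder moved from about (10.2, 3.9) to (6.7, 1.5), a distance of √(3.5² + 2.4²) ≈ 4.2.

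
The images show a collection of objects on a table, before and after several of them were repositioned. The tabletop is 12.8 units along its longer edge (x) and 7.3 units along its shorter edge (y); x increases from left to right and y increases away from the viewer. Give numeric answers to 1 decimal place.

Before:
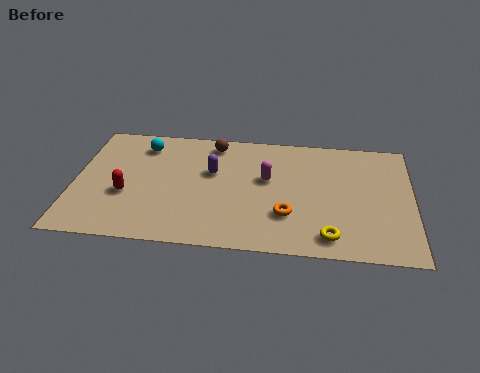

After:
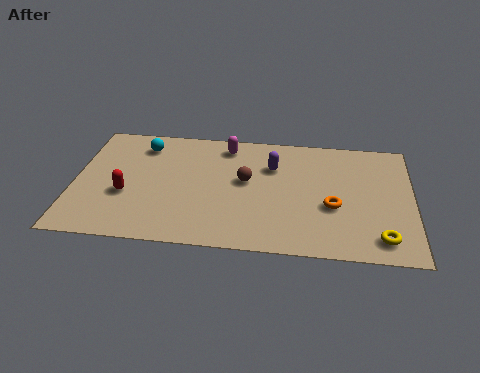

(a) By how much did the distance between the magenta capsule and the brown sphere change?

-0.7

Before: roughly 2.9 units apart; after: 2.2. That's 0.7 units closer together.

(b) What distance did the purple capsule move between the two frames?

2.4

From (5.2, 4.5) to (7.5, 5.1), the purple capsule covered √(2.3² + 0.6²) ≈ 2.4 units.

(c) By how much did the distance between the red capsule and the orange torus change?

+1.7

They were about 6.1 units apart before and 7.8 after — 1.7 units further apart.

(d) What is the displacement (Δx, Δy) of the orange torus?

(1.7, 0.7)

From the two frames, the orange torus sits at roughly (8.1, 2.2) before and (9.8, 2.9) after.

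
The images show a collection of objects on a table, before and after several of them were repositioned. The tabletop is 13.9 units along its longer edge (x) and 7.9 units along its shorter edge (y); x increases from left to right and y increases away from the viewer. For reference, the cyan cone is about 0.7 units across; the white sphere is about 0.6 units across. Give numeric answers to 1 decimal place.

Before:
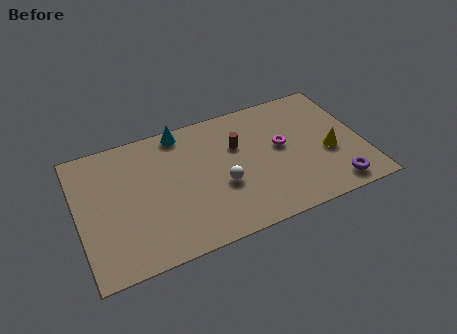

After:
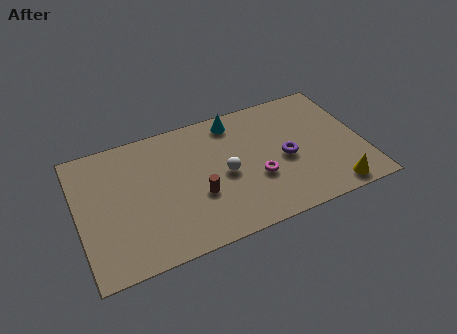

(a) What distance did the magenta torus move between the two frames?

2.1

The magenta torus was near (10.0, 4.4) before and (8.6, 2.9) after, so it travelled √(1.4² + 1.5²) ≈ 2.1 units.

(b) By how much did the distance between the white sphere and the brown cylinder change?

-0.7

Before: roughly 2.3 units apart; after: 1.6. That's 0.7 units closer together.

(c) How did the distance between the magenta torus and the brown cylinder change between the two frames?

+0.7

The distance was about 2.2 in the first image and 2.9 in the second, so they moved 0.7 units further apart.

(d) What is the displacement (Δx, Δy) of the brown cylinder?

(-2.2, -2.3)

From the two frames, the brown cylinder sits at roughly (7.9, 5.2) before and (5.7, 2.9) after.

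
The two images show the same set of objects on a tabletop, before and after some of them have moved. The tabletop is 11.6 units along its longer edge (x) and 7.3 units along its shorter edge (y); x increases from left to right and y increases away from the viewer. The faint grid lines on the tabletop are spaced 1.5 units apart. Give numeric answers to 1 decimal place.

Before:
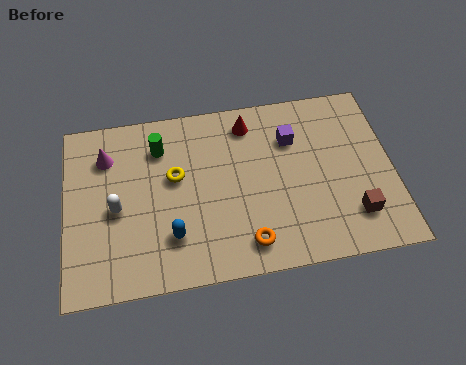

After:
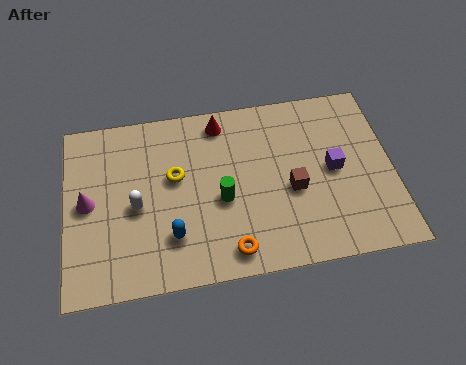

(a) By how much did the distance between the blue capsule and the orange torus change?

-0.5

They were about 2.7 units apart before and 2.2 after — 0.5 units closer together.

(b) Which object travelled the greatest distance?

the green cylinder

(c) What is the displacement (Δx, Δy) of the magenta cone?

(-0.7, -1.8)

The magenta cone started near (1.5, 5.5) and ended near (0.8, 3.7).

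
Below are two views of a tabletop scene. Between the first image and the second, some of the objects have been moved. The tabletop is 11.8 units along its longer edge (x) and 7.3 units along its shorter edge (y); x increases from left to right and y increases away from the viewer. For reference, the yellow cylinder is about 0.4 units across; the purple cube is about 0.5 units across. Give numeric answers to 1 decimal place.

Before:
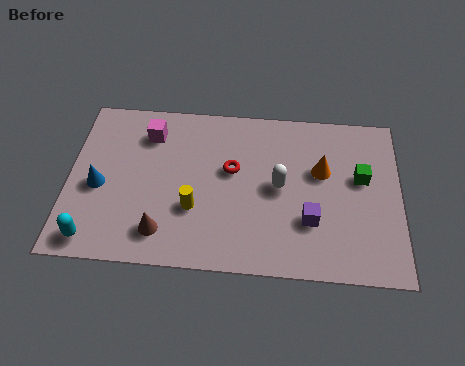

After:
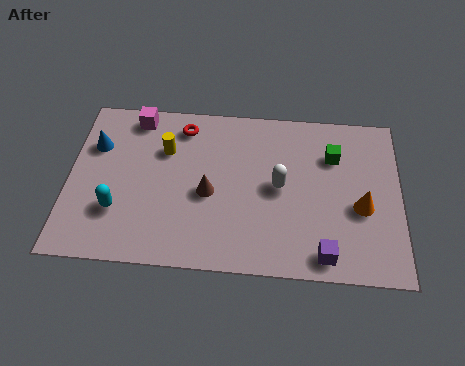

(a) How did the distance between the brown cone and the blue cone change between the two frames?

+1.6

They were about 2.9 units apart before and 4.5 after — 1.6 units further apart.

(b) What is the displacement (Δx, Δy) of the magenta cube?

(-0.5, 0.7)

From the two frames, the magenta cube sits at roughly (2.8, 5.7) before and (2.3, 6.4) after.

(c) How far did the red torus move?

2.5

The red torus moved from about (5.8, 4.3) to (4.0, 6.1), a distance of √(1.8² + 1.8²) ≈ 2.5.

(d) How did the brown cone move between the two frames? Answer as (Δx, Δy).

(1.6, 1.8)

The brown cone was at about (3.4, 1.4) and moved to about (5.0, 3.2).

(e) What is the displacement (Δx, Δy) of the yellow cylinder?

(-1.1, 2.5)

The yellow cylinder was at about (4.5, 2.5) and moved to about (3.4, 5.0).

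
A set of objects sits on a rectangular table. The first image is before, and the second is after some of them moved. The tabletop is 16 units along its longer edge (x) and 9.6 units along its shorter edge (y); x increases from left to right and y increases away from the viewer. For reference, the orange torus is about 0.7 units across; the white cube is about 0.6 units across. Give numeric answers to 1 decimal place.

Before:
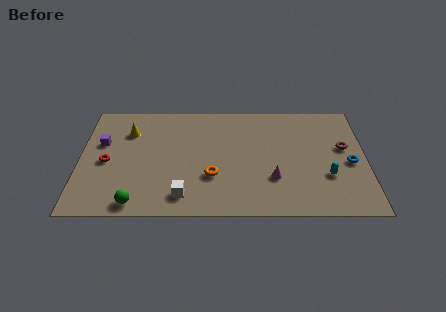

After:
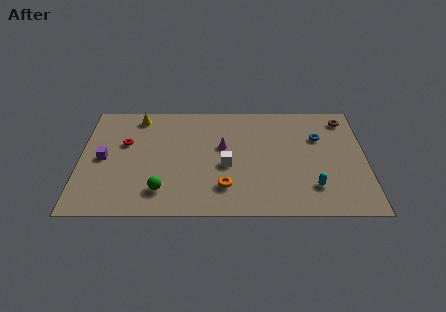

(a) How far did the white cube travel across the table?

3.5

The white cube moved from about (5.8, 1.6) to (8.2, 4.1), a distance of √(2.4² + 2.5²) ≈ 3.5.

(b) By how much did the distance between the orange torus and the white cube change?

-0.5

Before: roughly 2.3 units apart; after: 1.8. That's 0.5 units closer together.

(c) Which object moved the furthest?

the magenta cone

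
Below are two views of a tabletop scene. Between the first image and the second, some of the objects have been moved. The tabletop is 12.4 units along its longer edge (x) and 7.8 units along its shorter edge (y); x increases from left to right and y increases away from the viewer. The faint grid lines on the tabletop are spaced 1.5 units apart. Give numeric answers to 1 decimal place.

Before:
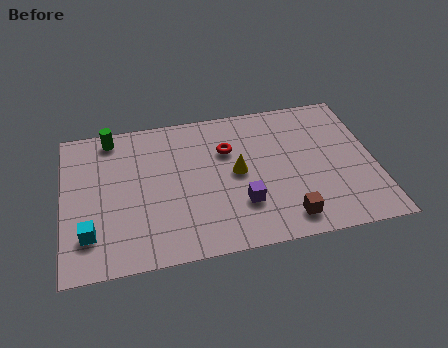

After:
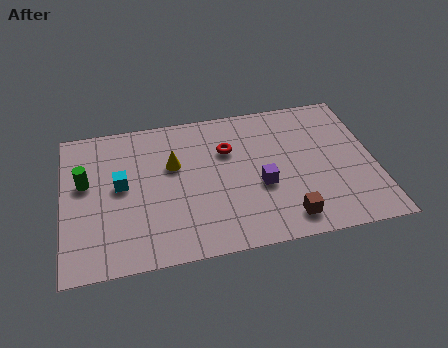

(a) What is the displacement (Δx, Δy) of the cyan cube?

(1.3, 2.3)

The cyan cube was at about (1.0, 1.9) and moved to about (2.3, 4.2).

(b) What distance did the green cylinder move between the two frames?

2.5

From (2.0, 6.9) to (0.9, 4.6), the green cylinder covered √(1.1² + 2.3²) ≈ 2.5 units.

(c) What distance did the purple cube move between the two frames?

1.1

From (7.0, 2.3) to (7.8, 3.1), the purple cube covered √(0.8² + 0.8²) ≈ 1.1 units.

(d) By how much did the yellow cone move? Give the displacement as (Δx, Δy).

(-2.5, 0.9)

The yellow cone started near (6.9, 4.0) and ended near (4.4, 4.9).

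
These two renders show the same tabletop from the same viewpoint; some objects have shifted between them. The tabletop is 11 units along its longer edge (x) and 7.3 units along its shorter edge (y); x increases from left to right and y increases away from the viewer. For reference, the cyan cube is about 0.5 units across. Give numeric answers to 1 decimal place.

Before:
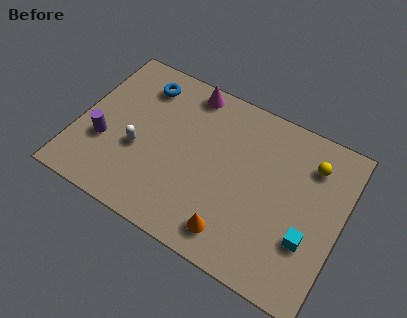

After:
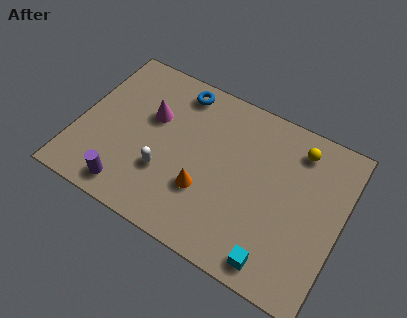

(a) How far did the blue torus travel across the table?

1.6

The blue torus moved from about (2.3, 5.9) to (3.8, 6.3), a distance of √(1.5² + 0.4²) ≈ 1.6.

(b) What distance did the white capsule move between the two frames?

1.3

From (2.6, 2.9) to (3.8, 2.4), the white capsule covered √(1.2² + 0.5²) ≈ 1.3 units.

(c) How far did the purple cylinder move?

2.1

The purple cylinder moved from about (1.2, 2.6) to (2.5, 1.0), a distance of √(1.3² + 1.6²) ≈ 2.1.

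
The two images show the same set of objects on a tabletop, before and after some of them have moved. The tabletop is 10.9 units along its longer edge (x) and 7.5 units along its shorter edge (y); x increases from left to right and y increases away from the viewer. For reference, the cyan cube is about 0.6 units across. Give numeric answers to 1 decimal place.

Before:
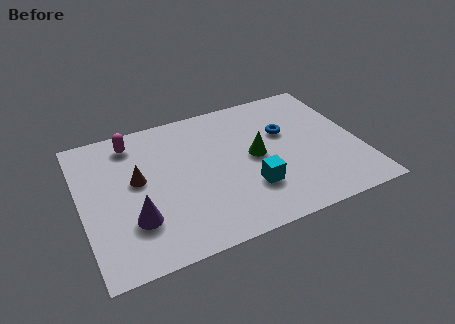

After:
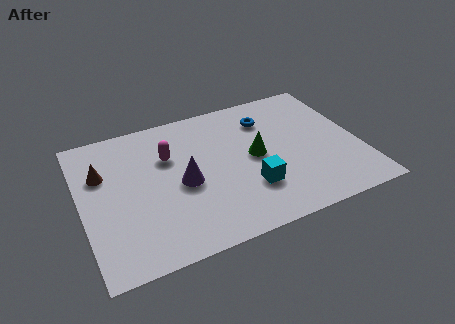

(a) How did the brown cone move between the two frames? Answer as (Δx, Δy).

(-1.3, 0.8)

From the two frames, the brown cone sits at roughly (2.2, 4.2) before and (0.9, 5.0) after.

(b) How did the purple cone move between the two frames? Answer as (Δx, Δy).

(2.0, 1.2)

From the two frames, the purple cone sits at roughly (1.9, 2.2) before and (3.9, 3.4) after.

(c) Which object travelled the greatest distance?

the purple cone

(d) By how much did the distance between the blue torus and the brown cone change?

+0.7

Before: roughly 5.9 units apart; after: 6.6. That's 0.7 units further apart.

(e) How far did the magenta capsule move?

1.8

From (2.2, 6.3) to (3.5, 5.0), the magenta capsule covered √(1.3² + 1.3²) ≈ 1.8 units.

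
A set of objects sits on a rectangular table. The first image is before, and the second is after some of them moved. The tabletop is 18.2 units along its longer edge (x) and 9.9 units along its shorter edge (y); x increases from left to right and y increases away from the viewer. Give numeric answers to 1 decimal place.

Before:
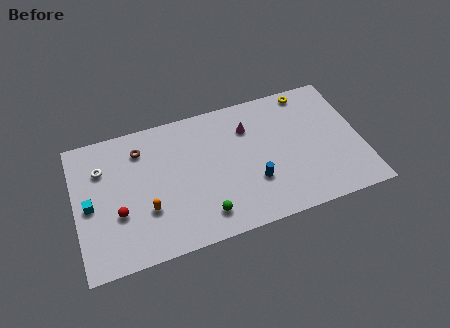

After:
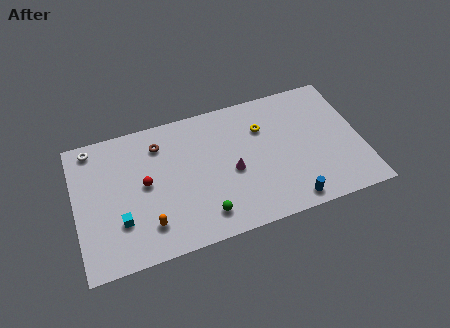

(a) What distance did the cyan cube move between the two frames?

2.5

From (0.9, 4.7) to (2.7, 3.0), the cyan cube covered √(1.8² + 1.7²) ≈ 2.5 units.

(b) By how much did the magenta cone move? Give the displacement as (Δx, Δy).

(-1.3, -2.9)

From the two frames, the magenta cone sits at roughly (11.2, 7.3) before and (9.9, 4.4) after.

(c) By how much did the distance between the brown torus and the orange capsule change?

+1.2

The distance was about 4.5 in the first image and 5.7 in the second, so they moved 1.2 units further apart.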